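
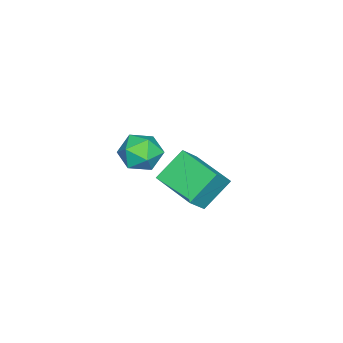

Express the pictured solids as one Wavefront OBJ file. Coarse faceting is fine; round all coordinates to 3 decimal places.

v -4.596 0.525 -1.211
v -3.668 0.25 -0.214
v -3.657 2.463 -1.551
v -2.728 2.187 -0.554
v -3.492 -0.227 -2.446
v -2.563 -0.503 -1.449
v -2.552 1.71 -2.786
v -1.624 1.435 -1.789
v 0.572 0.861 2.611
v 1.524 1.126 2.467
v 1.016 -0.046 3.873
v 1.968 0.219 3.729
v 1.305 0.893 4.051
v 1.031 1.454 3.272
v 1.509 -0.374 3.068
v 1.235 0.187 2.289
v 2.103 0.363 2.75
v 1.977 1.146 3.357
v 0.563 -0.066 2.983
v 0.437 0.717 3.59
f 2 4 1
f 5 2 1
f 1 4 3
f 3 5 1
f 2 8 4
f 6 2 5
f 6 8 2
f 4 8 3
f 7 5 3
f 3 8 7
f 7 6 5
f 8 6 7
f 9 20 14
f 9 14 10
f 9 10 16
f 9 16 19
f 9 19 20
f 10 14 18
f 14 20 13
f 20 19 11
f 19 16 15
f 16 10 17
f 12 18 13
f 12 13 11
f 12 11 15
f 12 15 17
f 12 17 18
f 13 18 14
f 11 13 20
f 15 11 19
f 17 15 16
f 18 17 10



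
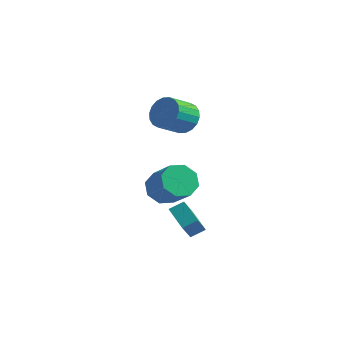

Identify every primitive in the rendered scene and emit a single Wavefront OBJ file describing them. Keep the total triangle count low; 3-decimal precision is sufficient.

v -2.22 2.4 -2.946
v -1.549 2.271 -3.717
v -0.208 1.65 -2.444
v -0.88 1.78 -1.674
v -1.512 2.993 -3.403
v -0.172 2.372 -2.13
v -1.89 3.368 -2.822
v -0.55 2.747 -1.549
v -2.462 3.176 -2.314
v -1.121 2.556 -1.041
v -2.892 2.53 -2.176
v -1.551 1.909 -0.903
v -2.928 1.808 -2.49
v -1.588 1.187 -1.217
v -2.55 1.433 -3.071
v -1.21 0.812 -1.798
v -1.979 1.624 -3.579
v -0.638 1.004 -2.306
v 1.917 -1.814 -2.752
v 2.051 -2.751 -1.564
v 0.821 -1.232 -2.17
v 0.956 -2.17 -0.981
v 2.404 -1.27 -2.379
v 2.539 -2.208 -1.19
v 1.309 -0.689 -1.796
v 1.443 -1.626 -0.608
v -0.758 1.988 2.615
v -0.391 2.385 3.384
v -0.815 1.209 4.194
v -1.182 0.812 3.425
v -0.785 2.528 3.385
v -1.209 1.351 4.194
v -1.173 2.563 3.233
v -1.597 1.386 4.043
v -1.479 2.484 2.958
v -1.903 1.308 3.768
v -1.642 2.308 2.616
v -2.066 1.131 3.426
v -1.63 2.068 2.274
v -2.054 0.891 3.084
v -1.446 1.812 1.999
v -1.87 0.635 2.809
v -1.125 1.591 1.846
v -1.549 0.415 2.656
v -0.731 1.449 1.846
v -1.155 0.272 2.655
v -0.343 1.414 1.997
v -0.767 0.237 2.807
v -0.037 1.492 2.272
v -0.461 0.316 3.082
v 0.126 1.669 2.614
v -0.298 0.492 3.424
v 0.114 1.909 2.956
v -0.31 0.732 3.766
v -0.07 2.165 3.231
v -0.494 0.988 4.041
f 2 1 5
f 2 5 3
f 3 5 6
f 3 6 4
f 5 1 7
f 5 7 6
f 6 7 8
f 6 8 4
f 7 1 9
f 7 9 8
f 8 9 10
f 8 10 4
f 9 1 11
f 9 11 10
f 10 11 12
f 10 12 4
f 11 1 13
f 11 13 12
f 12 13 14
f 12 14 4
f 13 1 15
f 13 15 14
f 14 15 16
f 14 16 4
f 15 1 17
f 15 17 16
f 16 17 18
f 16 18 4
f 17 1 2
f 17 2 18
f 18 2 3
f 18 3 4
f 20 22 19
f 23 20 19
f 19 22 21
f 21 23 19
f 20 26 22
f 24 20 23
f 24 26 20
f 22 26 21
f 25 23 21
f 21 26 25
f 25 24 23
f 26 24 25
f 28 27 31
f 28 31 29
f 29 31 32
f 29 32 30
f 31 27 33
f 31 33 32
f 32 33 34
f 32 34 30
f 33 27 35
f 33 35 34
f 34 35 36
f 34 36 30
f 35 27 37
f 35 37 36
f 36 37 38
f 36 38 30
f 37 27 39
f 37 39 38
f 38 39 40
f 38 40 30
f 39 27 41
f 39 41 40
f 40 41 42
f 40 42 30
f 41 27 43
f 41 43 42
f 42 43 44
f 42 44 30
f 43 27 45
f 43 45 44
f 44 45 46
f 44 46 30
f 45 27 47
f 45 47 46
f 46 47 48
f 46 48 30
f 47 27 49
f 47 49 48
f 48 49 50
f 48 50 30
f 49 27 51
f 49 51 50
f 50 51 52
f 50 52 30
f 51 27 53
f 51 53 52
f 52 53 54
f 52 54 30
f 53 27 55
f 53 55 54
f 54 55 56
f 54 56 30
f 55 27 28
f 55 28 56
f 56 28 29
f 56 29 30



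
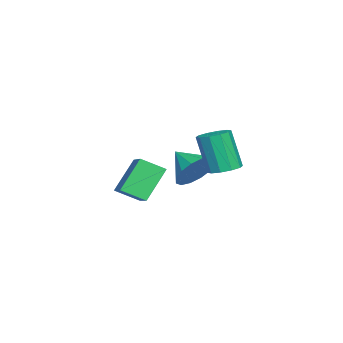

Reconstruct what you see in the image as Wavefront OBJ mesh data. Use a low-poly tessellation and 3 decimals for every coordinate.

v 1.481 2.558 -0.237
v 2.077 2.959 -0.02
v 1.774 2.402 1.835
v 1.179 2.002 1.617
v 1.704 3.233 0.001
v 1.402 2.677 1.856
v 1.246 3.25 -0.068
v 0.944 2.694 1.787
v 0.878 3.002 -0.203
v 0.575 2.446 1.652
v 0.74 2.585 -0.35
v 0.438 2.029 1.505
v 0.886 2.158 -0.455
v 0.583 1.601 1.4
v 1.258 1.883 -0.476
v 0.956 1.327 1.379
v 1.716 1.866 -0.407
v 1.414 1.31 1.448
v 2.085 2.114 -0.272
v 1.782 1.558 1.583
v 2.222 2.531 -0.125
v 1.92 1.975 1.73
v 0.02 1.029 -1.057
v 0.976 0.622 -0.728
v -0.7 -0.049 -0.303
v 0.832 0.996 -0.331
v 0.47 1.379 -0.128
v -0.012 1.668 -0.175
v -0.486 1.786 -0.458
v -0.824 1.701 -0.901
v -0.936 1.437 -1.387
v -0.792 1.063 -1.784
v -0.43 0.68 -1.986
v 0.052 0.39 -1.94
v 0.525 0.272 -1.657
v 0.864 0.357 -1.213
v -3.972 -2.437 -4.85
v -3.759 -3.582 -4.229
v -5.004 -1.773 -3.272
v -4.791 -2.918 -2.65
v -2.349 -1.722 -4.09
v -2.136 -2.867 -3.468
v -3.381 -1.058 -2.511
v -3.168 -2.203 -1.89
f 2 1 5
f 2 5 3
f 3 5 6
f 3 6 4
f 5 1 7
f 5 7 6
f 6 7 8
f 6 8 4
f 7 1 9
f 7 9 8
f 8 9 10
f 8 10 4
f 9 1 11
f 9 11 10
f 10 11 12
f 10 12 4
f 11 1 13
f 11 13 12
f 12 13 14
f 12 14 4
f 13 1 15
f 13 15 14
f 14 15 16
f 14 16 4
f 15 1 17
f 15 17 16
f 16 17 18
f 16 18 4
f 17 1 19
f 17 19 18
f 18 19 20
f 18 20 4
f 19 1 21
f 19 21 20
f 20 21 22
f 20 22 4
f 21 1 2
f 21 2 22
f 22 2 3
f 22 3 4
f 24 23 26
f 24 26 25
f 26 23 27
f 26 27 25
f 27 23 28
f 27 28 25
f 28 23 29
f 28 29 25
f 29 23 30
f 29 30 25
f 30 23 31
f 30 31 25
f 31 23 32
f 31 32 25
f 32 23 33
f 32 33 25
f 33 23 34
f 33 34 25
f 34 23 35
f 34 35 25
f 35 23 36
f 35 36 25
f 36 23 24
f 36 24 25
f 38 40 37
f 41 38 37
f 37 40 39
f 39 41 37
f 38 44 40
f 42 38 41
f 42 44 38
f 40 44 39
f 43 41 39
f 39 44 43
f 43 42 41
f 44 42 43



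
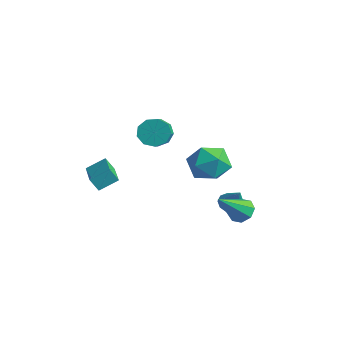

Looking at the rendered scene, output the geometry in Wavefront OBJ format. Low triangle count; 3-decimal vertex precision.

v -0.542 -4.599 0.078
v -0.159 -3.694 0.637
v -2.281 -3.588 -0.367
v -1.899 -2.684 0.192
v -0.201 -4.316 -0.612
v 0.181 -3.412 -0.053
v -1.941 -3.306 -1.057
v -1.558 -2.401 -0.498
v 1.578 2.41 -3.311
v 1.941 2.984 -3.517
v 2.302 2.37 -2.149
v 1.589 3.12 -3.293
v 1.233 2.984 -3.076
v 1.008 2.629 -2.948
v 1.001 2.191 -2.959
v 1.215 1.836 -3.105
v 1.567 1.7 -3.329
v 1.923 1.836 -3.546
v 2.147 2.191 -3.674
v 2.154 2.629 -3.663
v 3.907 1.112 -2.119
v 4.487 1.445 -1.78
v 3.933 -0.392 -0.681
v 3.981 1.628 -1.58
v 3.432 1.508 -1.695
v 3.161 1.156 -2.059
v 3.327 0.778 -2.457
v 3.833 0.595 -2.657
v 4.382 0.715 -2.542
v 4.653 1.067 -2.179
v 0.93 -1.713 2.985
v 1.506 -1.13 2.957
v 2.365 -1.944 3.646
v 1.79 -2.527 3.675
v 1.194 -1.068 3.418
v 2.053 -1.882 4.108
v 0.758 -1.309 3.677
v 1.617 -2.123 4.367
v 0.403 -1.738 3.613
v 1.262 -2.552 4.302
v 0.295 -2.156 3.254
v 1.154 -2.97 3.944
v 0.484 -2.366 2.77
v 1.343 -3.18 3.46
v 0.882 -2.271 2.386
v 1.741 -3.085 3.076
v 1.303 -1.915 2.283
v 2.162 -2.729 2.973
v 1.549 -1.464 2.508
v 2.408 -2.278 3.198
v 0.637 1.402 0.591
v 1.344 2.023 -0.152
v 1.856 -0.103 0.492
v 2.563 0.518 -0.251
v 2.469 0.844 0.899
v 1.716 1.774 0.96
v 1.484 0.146 -0.62
v 0.731 1.076 -0.559
v 1.867 1.247 -0.901
v 2.476 1.678 0.038
v 0.724 0.242 0.302
v 1.333 0.673 1.241
f 2 4 1
f 5 2 1
f 1 4 3
f 3 5 1
f 2 8 4
f 6 2 5
f 6 8 2
f 4 8 3
f 7 5 3
f 3 8 7
f 7 6 5
f 8 6 7
f 10 9 12
f 10 12 11
f 12 9 13
f 12 13 11
f 13 9 14
f 13 14 11
f 14 9 15
f 14 15 11
f 15 9 16
f 15 16 11
f 16 9 17
f 16 17 11
f 17 9 18
f 17 18 11
f 18 9 19
f 18 19 11
f 19 9 20
f 19 20 11
f 20 9 10
f 20 10 11
f 22 21 24
f 22 24 23
f 24 21 25
f 24 25 23
f 25 21 26
f 25 26 23
f 26 21 27
f 26 27 23
f 27 21 28
f 27 28 23
f 28 21 29
f 28 29 23
f 29 21 30
f 29 30 23
f 30 21 22
f 30 22 23
f 32 31 35
f 32 35 33
f 33 35 36
f 33 36 34
f 35 31 37
f 35 37 36
f 36 37 38
f 36 38 34
f 37 31 39
f 37 39 38
f 38 39 40
f 38 40 34
f 39 31 41
f 39 41 40
f 40 41 42
f 40 42 34
f 41 31 43
f 41 43 42
f 42 43 44
f 42 44 34
f 43 31 45
f 43 45 44
f 44 45 46
f 44 46 34
f 45 31 47
f 45 47 46
f 46 47 48
f 46 48 34
f 47 31 49
f 47 49 48
f 48 49 50
f 48 50 34
f 49 31 32
f 49 32 50
f 50 32 33
f 50 33 34
f 51 62 56
f 51 56 52
f 51 52 58
f 51 58 61
f 51 61 62
f 52 56 60
f 56 62 55
f 62 61 53
f 61 58 57
f 58 52 59
f 54 60 55
f 54 55 53
f 54 53 57
f 54 57 59
f 54 59 60
f 55 60 56
f 53 55 62
f 57 53 61
f 59 57 58
f 60 59 52



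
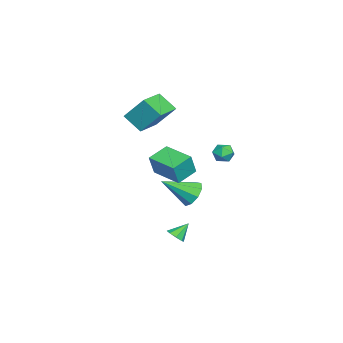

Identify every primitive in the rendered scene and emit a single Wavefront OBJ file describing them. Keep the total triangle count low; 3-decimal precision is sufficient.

v -3.568 -0.321 -2.729
v -3.072 -0.6 -3.387
v -2.972 -1.859 -1.631
v -2.76 -0.231 -3.04
v -2.826 0.096 -2.547
v -3.239 0.227 -2.139
v -3.805 0.102 -2.007
v -4.261 -0.221 -2.212
v -4.392 -0.591 -2.66
v -4.137 -0.835 -3.139
v -3.616 -0.838 -3.427
v -2.432 -1.209 0.174
v -2.017 -1.396 1.381
v -1.387 0.225 0.037
v -0.971 0.038 1.244
v -1.489 -1.938 -0.264
v -1.073 -2.125 0.943
v -0.443 -0.504 -0.401
v -0.028 -0.691 0.806
v -2.976 1.926 0.66
v -2.424 1.928 1.008
v -2.956 0.872 0.632
v -2.404 0.874 0.98
v -2.964 1.057 1.258
v -2.977 1.709 1.275
v -2.403 1.091 0.365
v -2.416 1.743 0.382
v -2.07 1.412 0.825
v -2.417 1.391 1.377
v -2.963 1.409 0.263
v -3.31 1.388 0.815
v -0.265 -0.642 -4.133
v 0.065 -0.865 -3.754
v -0.715 -0.038 -3.387
v 0.232 -0.521 -3.931
v 0.107 -0.249 -4.227
v -0.235 -0.207 -4.468
v -0.596 -0.42 -4.512
v -0.763 -0.763 -4.334
v -0.638 -1.036 -4.039
v -0.295 -1.078 -3.798
v -5.065 -3.37 2.524
v -4.862 -2.284 3.842
v -4.669 -2.42 1.681
v -4.465 -1.335 2.999
v -3.455 -3.885 2.701
v -3.251 -2.8 4.019
v -3.058 -2.936 1.858
v -2.855 -1.85 3.176
f 2 1 4
f 2 4 3
f 4 1 5
f 4 5 3
f 5 1 6
f 5 6 3
f 6 1 7
f 6 7 3
f 7 1 8
f 7 8 3
f 8 1 9
f 8 9 3
f 9 1 10
f 9 10 3
f 10 1 11
f 10 11 3
f 11 1 2
f 11 2 3
f 13 15 12
f 16 13 12
f 12 15 14
f 14 16 12
f 13 19 15
f 17 13 16
f 17 19 13
f 15 19 14
f 18 16 14
f 14 19 18
f 18 17 16
f 19 17 18
f 20 31 25
f 20 25 21
f 20 21 27
f 20 27 30
f 20 30 31
f 21 25 29
f 25 31 24
f 31 30 22
f 30 27 26
f 27 21 28
f 23 29 24
f 23 24 22
f 23 22 26
f 23 26 28
f 23 28 29
f 24 29 25
f 22 24 31
f 26 22 30
f 28 26 27
f 29 28 21
f 33 32 35
f 33 35 34
f 35 32 36
f 35 36 34
f 36 32 37
f 36 37 34
f 37 32 38
f 37 38 34
f 38 32 39
f 38 39 34
f 39 32 40
f 39 40 34
f 40 32 41
f 40 41 34
f 41 32 33
f 41 33 34
f 43 45 42
f 46 43 42
f 42 45 44
f 44 46 42
f 43 49 45
f 47 43 46
f 47 49 43
f 45 49 44
f 48 46 44
f 44 49 48
f 48 47 46
f 49 47 48



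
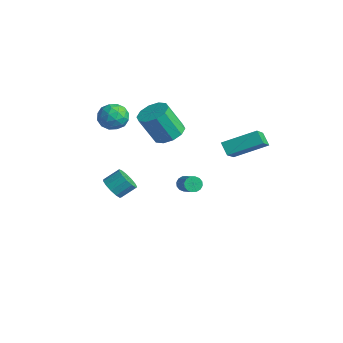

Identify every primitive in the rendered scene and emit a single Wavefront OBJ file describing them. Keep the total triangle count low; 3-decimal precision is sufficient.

v 2.795 1.513 1.969
v 3.876 0.236 3.204
v 2.121 1.574 2.621
v 3.202 0.296 3.856
v 3.818 3.244 2.864
v 4.899 1.966 4.099
v 3.144 3.304 3.516
v 4.225 2.027 4.751
v -4.36 -1.546 3.135
v -3.366 -1.55 2.96
v -4.274 -3.09 3.66
v -3.28 -3.094 3.485
v -3.659 -2.532 4.232
v -3.712 -1.577 3.908
v -3.928 -3.063 2.712
v -3.981 -2.108 2.388
v -3.099 -2.487 2.699
v -2.932 -2.159 3.639
v -4.708 -2.481 2.981
v -4.541 -2.153 3.921
v -3.871 -1.412 3.002
v -3.769 -3.228 3.618
v -3.992 -2.897 4.058
v -3.408 -2.899 3.955
v -4.074 -1.428 3.559
v -3.49 -1.431 3.456
v -3.662 -2.008 4.204
v -4.15 -3.209 3.164
v -3.566 -3.212 3.061
v -4.232 -1.741 2.665
v -3.648 -1.743 2.562
v -3.978 -2.632 2.416
v -3.129 -1.966 2.745
v -3.079 -2.873 3.053
v -3.46 -2.855 2.599
v -3.491 -2.294 2.409
v -3.031 -1.773 3.298
v -2.981 -2.68 3.606
v -3.204 -2.35 4.045
v -3.235 -1.789 3.855
v -2.875 -2.324 3.144
v -4.659 -1.96 3.014
v -4.609 -2.867 3.322
v -4.405 -2.851 2.765
v -4.436 -2.29 2.575
v -4.561 -1.767 3.567
v -4.511 -2.674 3.875
v -4.149 -2.346 4.211
v -4.18 -1.785 4.021
v -4.765 -2.316 3.476
v -2.883 1.012 1.143
v -1.901 1.209 1.488
v -2.394 0.345 3.383
v -3.377 0.148 3.037
v -2.273 1.729 1.628
v -2.766 0.866 3.523
v -2.878 1.976 1.583
v -3.372 1.112 3.478
v -3.486 1.854 1.37
v -3.979 0.99 3.265
v -3.863 1.411 1.069
v -4.356 0.547 2.964
v -3.866 0.815 0.797
v -4.359 -0.049 2.692
v -3.494 0.294 0.657
v -3.987 -0.569 2.552
v -2.888 0.048 0.702
v -3.382 -0.816 2.597
v -2.281 0.17 0.915
v -2.774 -0.694 2.81
v -1.904 0.613 1.216
v -2.397 -0.251 3.111
v -2.416 1.858 -3.413
v -2.102 1.865 -3.901
v -0.81 1.529 -3.075
v -1.124 1.522 -2.587
v -2.094 2.147 -3.799
v -0.802 1.811 -2.973
v -2.172 2.352 -3.594
v -0.88 2.016 -2.768
v -2.315 2.424 -3.34
v -1.023 2.089 -2.514
v -2.486 2.345 -3.106
v -1.194 2.009 -2.28
v -2.637 2.135 -2.954
v -1.345 1.799 -2.128
v -2.73 1.851 -2.925
v -1.438 1.515 -2.099
v -2.738 1.569 -3.027
v -1.446 1.233 -2.201
v -2.66 1.364 -3.232
v -1.368 1.028 -2.406
v -2.517 1.291 -3.486
v -1.225 0.956 -2.66
v -2.346 1.371 -3.72
v -1.054 1.035 -2.894
v -2.195 1.581 -3.872
v -0.903 1.245 -3.046
v -1.579 -3.913 -1.067
v -0.988 -4.378 -0.715
v -0.69 -3.471 -0.021
v -1.281 -3.007 -0.373
v -0.788 -4.164 -1.08
v -0.49 -3.258 -0.386
v -0.84 -3.871 -1.441
v -0.541 -2.965 -0.747
v -1.126 -3.591 -1.683
v -0.827 -2.685 -0.989
v -1.556 -3.414 -1.729
v -1.257 -2.507 -1.036
v -1.993 -3.395 -1.566
v -1.695 -2.488 -0.872
v -2.3 -3.54 -1.244
v -2.001 -2.634 -0.55
v -2.377 -3.804 -0.866
v -2.078 -2.898 -0.172
v -2.202 -4.103 -0.551
v -1.903 -3.197 0.143
v -1.828 -4.341 -0.401
v -1.529 -3.435 0.293
v -1.376 -4.444 -0.462
v -1.077 -3.537 0.232
f 2 4 1
f 5 2 1
f 1 4 3
f 3 5 1
f 2 8 4
f 6 2 5
f 6 8 2
f 4 8 3
f 7 5 3
f 3 8 7
f 7 6 5
f 8 6 7
f 9 46 25
f 46 20 49
f 25 49 14
f 46 49 25
f 9 25 21
f 25 14 26
f 21 26 10
f 25 26 21
f 9 21 30
f 21 10 31
f 30 31 16
f 21 31 30
f 9 30 42
f 30 16 45
f 42 45 19
f 30 45 42
f 9 42 46
f 42 19 50
f 46 50 20
f 42 50 46
f 10 26 37
f 26 14 40
f 37 40 18
f 26 40 37
f 14 49 27
f 49 20 48
f 27 48 13
f 49 48 27
f 20 50 47
f 50 19 43
f 47 43 11
f 50 43 47
f 19 45 44
f 45 16 32
f 44 32 15
f 45 32 44
f 16 31 36
f 31 10 33
f 36 33 17
f 31 33 36
f 12 38 24
f 38 18 39
f 24 39 13
f 38 39 24
f 12 24 22
f 24 13 23
f 22 23 11
f 24 23 22
f 12 22 29
f 22 11 28
f 29 28 15
f 22 28 29
f 12 29 34
f 29 15 35
f 34 35 17
f 29 35 34
f 12 34 38
f 34 17 41
f 38 41 18
f 34 41 38
f 13 39 27
f 39 18 40
f 27 40 14
f 39 40 27
f 11 23 47
f 23 13 48
f 47 48 20
f 23 48 47
f 15 28 44
f 28 11 43
f 44 43 19
f 28 43 44
f 17 35 36
f 35 15 32
f 36 32 16
f 35 32 36
f 18 41 37
f 41 17 33
f 37 33 10
f 41 33 37
f 52 51 55
f 52 55 53
f 53 55 56
f 53 56 54
f 55 51 57
f 55 57 56
f 56 57 58
f 56 58 54
f 57 51 59
f 57 59 58
f 58 59 60
f 58 60 54
f 59 51 61
f 59 61 60
f 60 61 62
f 60 62 54
f 61 51 63
f 61 63 62
f 62 63 64
f 62 64 54
f 63 51 65
f 63 65 64
f 64 65 66
f 64 66 54
f 65 51 67
f 65 67 66
f 66 67 68
f 66 68 54
f 67 51 69
f 67 69 68
f 68 69 70
f 68 70 54
f 69 51 71
f 69 71 70
f 70 71 72
f 70 72 54
f 71 51 52
f 71 52 72
f 72 52 53
f 72 53 54
f 74 73 77
f 74 77 75
f 75 77 78
f 75 78 76
f 77 73 79
f 77 79 78
f 78 79 80
f 78 80 76
f 79 73 81
f 79 81 80
f 80 81 82
f 80 82 76
f 81 73 83
f 81 83 82
f 82 83 84
f 82 84 76
f 83 73 85
f 83 85 84
f 84 85 86
f 84 86 76
f 85 73 87
f 85 87 86
f 86 87 88
f 86 88 76
f 87 73 89
f 87 89 88
f 88 89 90
f 88 90 76
f 89 73 91
f 89 91 90
f 90 91 92
f 90 92 76
f 91 73 93
f 91 93 92
f 92 93 94
f 92 94 76
f 93 73 95
f 93 95 94
f 94 95 96
f 94 96 76
f 95 73 97
f 95 97 96
f 96 97 98
f 96 98 76
f 97 73 74
f 97 74 98
f 98 74 75
f 98 75 76
f 100 99 103
f 100 103 101
f 101 103 104
f 101 104 102
f 103 99 105
f 103 105 104
f 104 105 106
f 104 106 102
f 105 99 107
f 105 107 106
f 106 107 108
f 106 108 102
f 107 99 109
f 107 109 108
f 108 109 110
f 108 110 102
f 109 99 111
f 109 111 110
f 110 111 112
f 110 112 102
f 111 99 113
f 111 113 112
f 112 113 114
f 112 114 102
f 113 99 115
f 113 115 114
f 114 115 116
f 114 116 102
f 115 99 117
f 115 117 116
f 116 117 118
f 116 118 102
f 117 99 119
f 117 119 118
f 118 119 120
f 118 120 102
f 119 99 121
f 119 121 120
f 120 121 122
f 120 122 102
f 121 99 100
f 121 100 122
f 122 100 101
f 122 101 102



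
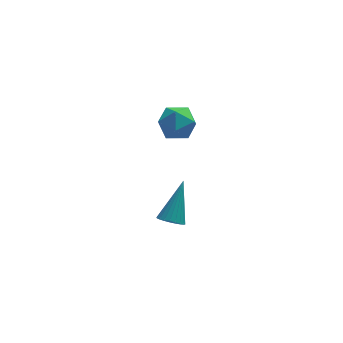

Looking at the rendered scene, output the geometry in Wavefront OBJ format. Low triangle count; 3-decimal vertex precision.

v -4.352 0.292 -2.842
v -4.048 -0.216 -2.599
v -3.568 1.488 -1.318
v -3.876 -0.128 -2.757
v -3.777 0.025 -2.928
v -3.765 0.218 -3.086
v -3.842 0.422 -3.207
v -3.997 0.607 -3.272
v -4.206 0.744 -3.271
v -4.437 0.811 -3.206
v -4.656 0.8 -3.085
v -4.828 0.711 -2.927
v -4.927 0.559 -2.756
v -4.939 0.366 -2.598
v -4.861 0.161 -2.478
v -4.706 -0.023 -2.412
v -4.497 -0.16 -2.413
v -4.266 -0.228 -2.478
v -3.637 2.22 2.655
v -3.292 1.874 3.454
v -4.428 0.946 2.446
v -4.083 0.6 3.245
v -4.687 1.315 3.266
v -4.197 2.103 3.395
v -3.523 0.717 2.505
v -3.033 1.505 2.634
v -3.221 0.946 3.361
v -3.941 1.315 3.831
v -3.779 1.505 2.069
v -4.499 1.874 2.539
f 2 1 4
f 2 4 3
f 4 1 5
f 4 5 3
f 5 1 6
f 5 6 3
f 6 1 7
f 6 7 3
f 7 1 8
f 7 8 3
f 8 1 9
f 8 9 3
f 9 1 10
f 9 10 3
f 10 1 11
f 10 11 3
f 11 1 12
f 11 12 3
f 12 1 13
f 12 13 3
f 13 1 14
f 13 14 3
f 14 1 15
f 14 15 3
f 15 1 16
f 15 16 3
f 16 1 17
f 16 17 3
f 17 1 18
f 17 18 3
f 18 1 2
f 18 2 3
f 19 30 24
f 19 24 20
f 19 20 26
f 19 26 29
f 19 29 30
f 20 24 28
f 24 30 23
f 30 29 21
f 29 26 25
f 26 20 27
f 22 28 23
f 22 23 21
f 22 21 25
f 22 25 27
f 22 27 28
f 23 28 24
f 21 23 30
f 25 21 29
f 27 25 26
f 28 27 20



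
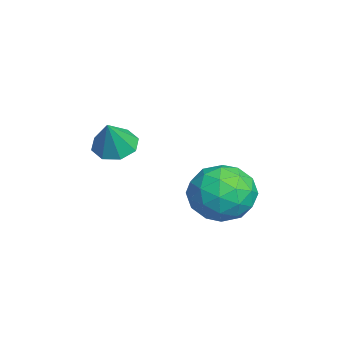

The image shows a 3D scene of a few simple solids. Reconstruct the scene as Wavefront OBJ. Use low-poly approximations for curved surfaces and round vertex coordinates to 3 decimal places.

v 1.049 -0.774 0.446
v 1.65 0.126 0.854
v 2.19 -0.866 -1.034
v 2.791 0.034 -0.626
v 2.833 -0.984 -0.079
v 2.127 -0.927 0.835
v 1.713 0.187 -1.015
v 1.007 0.244 -0.101
v 2.06 0.72 -0.05
v 2.752 -0.004 0.529
v 1.088 -0.736 -0.709
v 1.78 -1.46 -0.13
v 1.249 -0.316 0.78
v 2.591 -0.424 -0.96
v 2.615 -1.023 -0.639
v 2.968 -0.493 -0.399
v 1.53 -0.935 0.769
v 1.883 -0.406 1.009
v 2.578 -1.059 0.46
v 1.957 -0.334 -1.189
v 2.31 0.195 -0.949
v 0.872 -0.247 0.219
v 1.225 0.283 0.459
v 1.262 0.319 -0.64
v 1.844 0.562 0.489
v 2.515 0.508 -0.382
v 1.881 0.598 -0.61
v 1.466 0.632 -0.072
v 2.251 0.137 0.829
v 2.921 0.083 -0.042
v 2.946 -0.516 0.28
v 2.531 -0.482 0.818
v 2.492 0.486 0.298
v 0.919 -0.823 -0.138
v 1.589 -0.877 -1.009
v 1.309 -0.258 -0.998
v 0.894 -0.224 -0.46
v 1.325 -1.248 0.202
v 1.996 -1.302 -0.669
v 2.374 -1.372 -0.108
v 1.959 -1.338 0.43
v 1.348 -1.226 -0.478
v 3.28 -3.583 2.732
v 3.666 -2.982 2.644
v 3.86 -3.797 3.808
v 3.195 -2.892 2.916
v 2.774 -3.207 3.08
v 2.649 -3.742 3.041
v 2.894 -4.184 2.821
v 3.365 -4.274 2.549
v 3.786 -3.959 2.385
v 3.911 -3.424 2.424
f 1 38 17
f 38 12 41
f 17 41 6
f 38 41 17
f 1 17 13
f 17 6 18
f 13 18 2
f 17 18 13
f 1 13 22
f 13 2 23
f 22 23 8
f 13 23 22
f 1 22 34
f 22 8 37
f 34 37 11
f 22 37 34
f 1 34 38
f 34 11 42
f 38 42 12
f 34 42 38
f 2 18 29
f 18 6 32
f 29 32 10
f 18 32 29
f 6 41 19
f 41 12 40
f 19 40 5
f 41 40 19
f 12 42 39
f 42 11 35
f 39 35 3
f 42 35 39
f 11 37 36
f 37 8 24
f 36 24 7
f 37 24 36
f 8 23 28
f 23 2 25
f 28 25 9
f 23 25 28
f 4 30 16
f 30 10 31
f 16 31 5
f 30 31 16
f 4 16 14
f 16 5 15
f 14 15 3
f 16 15 14
f 4 14 21
f 14 3 20
f 21 20 7
f 14 20 21
f 4 21 26
f 21 7 27
f 26 27 9
f 21 27 26
f 4 26 30
f 26 9 33
f 30 33 10
f 26 33 30
f 5 31 19
f 31 10 32
f 19 32 6
f 31 32 19
f 3 15 39
f 15 5 40
f 39 40 12
f 15 40 39
f 7 20 36
f 20 3 35
f 36 35 11
f 20 35 36
f 9 27 28
f 27 7 24
f 28 24 8
f 27 24 28
f 10 33 29
f 33 9 25
f 29 25 2
f 33 25 29
f 44 43 46
f 44 46 45
f 46 43 47
f 46 47 45
f 47 43 48
f 47 48 45
f 48 43 49
f 48 49 45
f 49 43 50
f 49 50 45
f 50 43 51
f 50 51 45
f 51 43 52
f 51 52 45
f 52 43 44
f 52 44 45



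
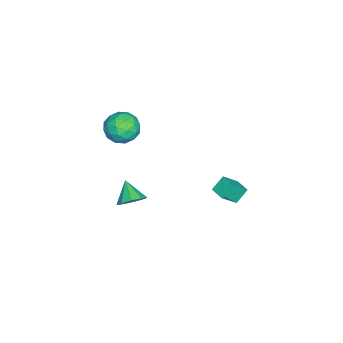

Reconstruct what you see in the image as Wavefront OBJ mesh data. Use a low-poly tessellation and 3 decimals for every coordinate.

v -1.917 -1.915 3.706
v -1.087 -2.001 4.476
v -1.553 -3.619 3.124
v -0.723 -3.705 3.894
v -1.807 -3.673 4.229
v -2.032 -2.62 4.589
v -0.608 -3 3.011
v -0.833 -1.947 3.371
v -0.278 -2.672 4.046
v -1.019 -3.087 4.799
v -1.621 -2.533 2.801
v -2.362 -2.948 3.554
v -1.534 -1.808 4.142
v -1.106 -3.812 3.458
v -1.743 -3.793 3.655
v -1.255 -3.843 4.107
v -2.09 -2.172 4.209
v -1.602 -2.223 4.661
v -2.025 -3.205 4.516
v -1.038 -3.397 2.939
v -0.55 -3.448 3.391
v -1.385 -1.777 3.493
v -0.897 -1.827 3.945
v -0.615 -2.415 3.084
v -0.57 -2.253 4.342
v -0.356 -3.255 4
v -0.289 -2.84 3.481
v -0.421 -2.221 3.692
v -1.006 -2.497 4.785
v -0.792 -3.499 4.442
v -1.429 -3.48 4.64
v -1.562 -2.861 4.851
v -0.53 -2.892 4.532
v -1.848 -2.121 3.158
v -1.634 -3.123 2.815
v -1.078 -2.759 2.749
v -1.211 -2.14 2.96
v -2.284 -2.365 3.6
v -2.07 -3.367 3.258
v -2.219 -3.399 3.908
v -2.351 -2.78 4.119
v -2.11 -2.728 3.068
v -4.148 3.314 -2.36
v -3.446 2.596 -1.4
v -3.446 4.066 -2.312
v -2.743 3.347 -1.352
v -3.557 2.813 -3.168
v -2.854 2.094 -2.208
v -2.854 3.564 -3.12
v -2.152 2.846 -2.16
v -2.304 -2.592 -4.039
v -1.577 -3.001 -3.605
v -3.256 -3.268 -3.081
v -1.706 -2.433 -3.332
v -2.114 -1.94 -3.39
v -2.611 -1.752 -3.751
v -2.965 -1.957 -4.247
v -3.009 -2.459 -4.646
v -2.724 -3.024 -4.761
v -2.242 -3.387 -4.537
v -1.789 -3.377 -4.081
f 1 38 17
f 38 12 41
f 17 41 6
f 38 41 17
f 1 17 13
f 17 6 18
f 13 18 2
f 17 18 13
f 1 13 22
f 13 2 23
f 22 23 8
f 13 23 22
f 1 22 34
f 22 8 37
f 34 37 11
f 22 37 34
f 1 34 38
f 34 11 42
f 38 42 12
f 34 42 38
f 2 18 29
f 18 6 32
f 29 32 10
f 18 32 29
f 6 41 19
f 41 12 40
f 19 40 5
f 41 40 19
f 12 42 39
f 42 11 35
f 39 35 3
f 42 35 39
f 11 37 36
f 37 8 24
f 36 24 7
f 37 24 36
f 8 23 28
f 23 2 25
f 28 25 9
f 23 25 28
f 4 30 16
f 30 10 31
f 16 31 5
f 30 31 16
f 4 16 14
f 16 5 15
f 14 15 3
f 16 15 14
f 4 14 21
f 14 3 20
f 21 20 7
f 14 20 21
f 4 21 26
f 21 7 27
f 26 27 9
f 21 27 26
f 4 26 30
f 26 9 33
f 30 33 10
f 26 33 30
f 5 31 19
f 31 10 32
f 19 32 6
f 31 32 19
f 3 15 39
f 15 5 40
f 39 40 12
f 15 40 39
f 7 20 36
f 20 3 35
f 36 35 11
f 20 35 36
f 9 27 28
f 27 7 24
f 28 24 8
f 27 24 28
f 10 33 29
f 33 9 25
f 29 25 2
f 33 25 29
f 44 46 43
f 47 44 43
f 43 46 45
f 45 47 43
f 44 50 46
f 48 44 47
f 48 50 44
f 46 50 45
f 49 47 45
f 45 50 49
f 49 48 47
f 50 48 49
f 52 51 54
f 52 54 53
f 54 51 55
f 54 55 53
f 55 51 56
f 55 56 53
f 56 51 57
f 56 57 53
f 57 51 58
f 57 58 53
f 58 51 59
f 58 59 53
f 59 51 60
f 59 60 53
f 60 51 61
f 60 61 53
f 61 51 52
f 61 52 53



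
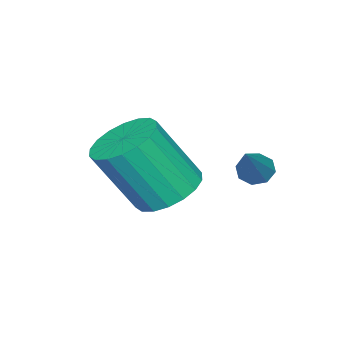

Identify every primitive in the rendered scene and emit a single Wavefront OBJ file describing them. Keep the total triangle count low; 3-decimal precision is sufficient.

v -0.17 -0.406 -3.853
v 0.698 -0.643 -4.268
v 1.337 -1.57 -2.401
v 0.47 -1.334 -1.987
v 0.776 -0.244 -4.097
v 1.415 -1.172 -2.23
v 0.667 0.122 -3.877
v 1.306 -0.806 -2.011
v 0.393 0.384 -3.653
v 1.032 -0.544 -1.787
v 0.007 0.489 -3.469
v 0.646 -0.439 -1.602
v -0.414 0.417 -3.36
v 0.225 -0.511 -1.494
v -0.787 0.182 -3.35
v -0.148 -0.746 -1.483
v -1.037 -0.17 -3.439
v -0.398 -1.097 -1.572
v -1.115 -0.568 -3.61
v -0.476 -1.496 -1.743
v -1.006 -0.934 -3.829
v -0.367 -1.862 -1.963
v -0.732 -1.196 -4.053
v -0.093 -2.124 -2.187
v -0.346 -1.301 -4.238
v 0.293 -2.229 -2.371
v 0.075 -1.229 -4.346
v 0.714 -2.157 -2.48
v 0.448 -0.994 -4.357
v 1.087 -1.922 -2.49
v -1.31 1.422 -3.096
v -0.973 1.507 -3.47
v 0.03 1.878 -1.784
v -1.174 1.828 -3.375
v -1.455 1.911 -3.117
v -1.651 1.708 -2.847
v -1.647 1.337 -2.723
v -1.445 1.017 -2.818
v -1.164 0.934 -3.076
v -0.968 1.137 -3.346
f 2 1 5
f 2 5 3
f 3 5 6
f 3 6 4
f 5 1 7
f 5 7 6
f 6 7 8
f 6 8 4
f 7 1 9
f 7 9 8
f 8 9 10
f 8 10 4
f 9 1 11
f 9 11 10
f 10 11 12
f 10 12 4
f 11 1 13
f 11 13 12
f 12 13 14
f 12 14 4
f 13 1 15
f 13 15 14
f 14 15 16
f 14 16 4
f 15 1 17
f 15 17 16
f 16 17 18
f 16 18 4
f 17 1 19
f 17 19 18
f 18 19 20
f 18 20 4
f 19 1 21
f 19 21 20
f 20 21 22
f 20 22 4
f 21 1 23
f 21 23 22
f 22 23 24
f 22 24 4
f 23 1 25
f 23 25 24
f 24 25 26
f 24 26 4
f 25 1 27
f 25 27 26
f 26 27 28
f 26 28 4
f 27 1 29
f 27 29 28
f 28 29 30
f 28 30 4
f 29 1 2
f 29 2 30
f 30 2 3
f 30 3 4
f 32 31 34
f 32 34 33
f 34 31 35
f 34 35 33
f 35 31 36
f 35 36 33
f 36 31 37
f 36 37 33
f 37 31 38
f 37 38 33
f 38 31 39
f 38 39 33
f 39 31 40
f 39 40 33
f 40 31 32
f 40 32 33



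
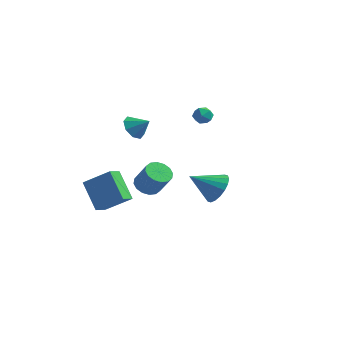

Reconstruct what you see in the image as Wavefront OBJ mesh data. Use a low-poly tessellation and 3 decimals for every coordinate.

v -0.4 -3.388 -1.471
v 0.308 -3.179 -1.892
v 1.208 -3.443 -0.511
v 0.5 -3.652 -0.089
v 0.16 -2.801 -1.724
v 1.06 -3.064 -0.342
v -0.138 -2.58 -1.487
v 0.762 -2.843 -0.106
v -0.507 -2.575 -1.246
v 0.394 -2.839 0.135
v -0.846 -2.789 -1.066
v 0.054 -3.052 0.316
v -1.066 -3.163 -0.993
v -0.166 -3.426 0.388
v -1.108 -3.597 -1.049
v -0.208 -3.861 0.332
v -0.96 -3.976 -1.218
v -0.06 -4.239 0.164
v -0.662 -4.197 -1.454
v 0.238 -4.46 -0.073
v -0.294 -4.201 -1.695
v 0.607 -4.465 -0.314
v 0.046 -3.988 -1.876
v 0.946 -4.251 -0.494
v 0.266 -3.614 -1.948
v 1.166 -3.877 -0.567
v 3.996 -3.335 -0.689
v 4.621 -3.229 0.185
v 2.664 -4.205 0.369
v 4.361 -2.825 0.19
v 4.028 -2.522 0.021
v 3.689 -2.38 -0.289
v 3.411 -2.427 -0.678
v 3.248 -2.654 -1.069
v 3.234 -3.016 -1.385
v 3.37 -3.441 -1.563
v 3.63 -3.845 -1.568
v 3.963 -4.148 -1.399
v 4.302 -4.29 -1.089
v 4.58 -4.243 -0.7
v 4.743 -4.016 -0.309
v 4.757 -3.654 0.007
v -3.654 -3.622 -4.283
v -4.959 -2.796 -2.73
v -3.566 -2.66 -4.72
v -4.871 -1.834 -3.167
v -2.049 -3.246 -3.133
v -3.354 -2.42 -1.58
v -1.961 -2.284 -3.57
v -3.266 -1.458 -2.017
v -0.314 3.686 1.04
v 0.365 3.591 1.242
v -0.565 2.609 1.378
v 0.114 2.514 1.58
v -0.307 2.963 1.943
v -0.152 3.629 1.734
v -0.048 2.571 0.886
v 0.107 3.237 0.677
v 0.53 2.902 1.146
v 0.37 3.144 1.8
v -0.57 3.056 0.82
v -0.73 3.298 1.474
v -2.916 -0.271 1.153
v -2.489 0.205 0.505
v -1.944 -0.169 1.867
v -2.851 0.612 0.94
v -3.251 0.501 1.499
v -3.454 -0.061 1.856
v -3.342 -0.746 1.801
v -2.981 -1.153 1.366
v -2.581 -1.042 0.806
v -2.377 -0.48 0.45
f 2 1 5
f 2 5 3
f 3 5 6
f 3 6 4
f 5 1 7
f 5 7 6
f 6 7 8
f 6 8 4
f 7 1 9
f 7 9 8
f 8 9 10
f 8 10 4
f 9 1 11
f 9 11 10
f 10 11 12
f 10 12 4
f 11 1 13
f 11 13 12
f 12 13 14
f 12 14 4
f 13 1 15
f 13 15 14
f 14 15 16
f 14 16 4
f 15 1 17
f 15 17 16
f 16 17 18
f 16 18 4
f 17 1 19
f 17 19 18
f 18 19 20
f 18 20 4
f 19 1 21
f 19 21 20
f 20 21 22
f 20 22 4
f 21 1 23
f 21 23 22
f 22 23 24
f 22 24 4
f 23 1 25
f 23 25 24
f 24 25 26
f 24 26 4
f 25 1 2
f 25 2 26
f 26 2 3
f 26 3 4
f 28 27 30
f 28 30 29
f 30 27 31
f 30 31 29
f 31 27 32
f 31 32 29
f 32 27 33
f 32 33 29
f 33 27 34
f 33 34 29
f 34 27 35
f 34 35 29
f 35 27 36
f 35 36 29
f 36 27 37
f 36 37 29
f 37 27 38
f 37 38 29
f 38 27 39
f 38 39 29
f 39 27 40
f 39 40 29
f 40 27 41
f 40 41 29
f 41 27 42
f 41 42 29
f 42 27 28
f 42 28 29
f 44 46 43
f 47 44 43
f 43 46 45
f 45 47 43
f 44 50 46
f 48 44 47
f 48 50 44
f 46 50 45
f 49 47 45
f 45 50 49
f 49 48 47
f 50 48 49
f 51 62 56
f 51 56 52
f 51 52 58
f 51 58 61
f 51 61 62
f 52 56 60
f 56 62 55
f 62 61 53
f 61 58 57
f 58 52 59
f 54 60 55
f 54 55 53
f 54 53 57
f 54 57 59
f 54 59 60
f 55 60 56
f 53 55 62
f 57 53 61
f 59 57 58
f 60 59 52
f 64 63 66
f 64 66 65
f 66 63 67
f 66 67 65
f 67 63 68
f 67 68 65
f 68 63 69
f 68 69 65
f 69 63 70
f 69 70 65
f 70 63 71
f 70 71 65
f 71 63 72
f 71 72 65
f 72 63 64
f 72 64 65



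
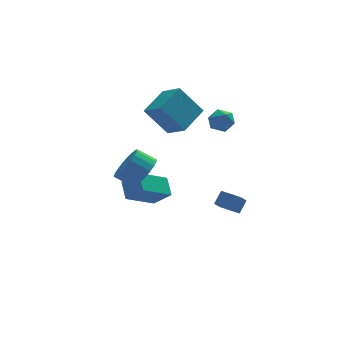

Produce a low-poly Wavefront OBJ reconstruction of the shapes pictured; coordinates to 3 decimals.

v 2.702 1.144 -4.411
v 2.14 0.266 -3.569
v 3.182 1.522 -3.697
v 2.62 0.644 -2.855
v 3.58 0.396 -4.605
v 3.018 -0.482 -3.763
v 4.06 0.774 -3.891
v 3.498 -0.104 -3.049
v -3.247 -2.445 -0.847
v -3.237 -1.454 -0.153
v -1.632 -1.798 -1.792
v -1.623 -0.807 -1.098
v -2.477 -3.073 0.038
v -2.468 -2.082 0.732
v -0.863 -2.426 -0.907
v -0.853 -1.435 -0.213
v 0.29 3.056 0.599
v 0.942 1.912 1.318
v -0.94 3.409 2.276
v -0.288 2.265 2.996
v 1.628 4.275 1.324
v 2.28 3.131 2.044
v 0.398 4.628 3.002
v 1.05 3.484 3.721
v 2.622 0.858 2.797
v 3.068 0.311 3.172
v 1.812 -0.071 2.408
v 2.258 -0.618 2.783
v 1.838 -0.085 3.206
v 2.339 0.489 3.447
v 2.541 -0.249 2.133
v 3.042 0.325 2.374
v 3.018 -0.373 2.762
v 2.584 -0.272 3.425
v 2.296 0.512 2.155
v 1.862 0.613 2.818
v -2.403 -3.162 1.306
v -1.745 -2.935 2.079
v -2.64 -2.551 2.727
v -3.297 -2.778 1.954
v -1.75 -2.566 1.854
v -2.644 -2.182 2.502
v -1.867 -2.3 1.534
v -2.762 -1.916 2.182
v -2.078 -2.183 1.174
v -2.972 -1.799 1.823
v -2.344 -2.235 0.838
v -3.239 -1.851 1.486
v -2.621 -2.448 0.582
v -3.515 -2.064 1.231
v -2.859 -2.784 0.451
v -3.754 -2.4 1.1
v -3.019 -3.185 0.469
v -3.914 -2.801 1.117
v -3.073 -3.583 0.631
v -3.967 -3.198 1.279
v -3.01 -3.907 0.909
v -3.905 -3.523 1.558
v -2.842 -4.103 1.256
v -3.737 -3.719 1.905
v -2.599 -4.136 1.612
v -3.494 -3.752 2.261
v -2.321 -4.001 1.915
v -3.216 -3.617 2.564
v -2.058 -3.721 2.112
v -2.953 -3.336 2.761
v -1.854 -3.344 2.17
v -2.749 -2.96 2.819
f 2 4 1
f 5 2 1
f 1 4 3
f 3 5 1
f 2 8 4
f 6 2 5
f 6 8 2
f 4 8 3
f 7 5 3
f 3 8 7
f 7 6 5
f 8 6 7
f 10 12 9
f 13 10 9
f 9 12 11
f 11 13 9
f 10 16 12
f 14 10 13
f 14 16 10
f 12 16 11
f 15 13 11
f 11 16 15
f 15 14 13
f 16 14 15
f 18 20 17
f 21 18 17
f 17 20 19
f 19 21 17
f 18 24 20
f 22 18 21
f 22 24 18
f 20 24 19
f 23 21 19
f 19 24 23
f 23 22 21
f 24 22 23
f 25 36 30
f 25 30 26
f 25 26 32
f 25 32 35
f 25 35 36
f 26 30 34
f 30 36 29
f 36 35 27
f 35 32 31
f 32 26 33
f 28 34 29
f 28 29 27
f 28 27 31
f 28 31 33
f 28 33 34
f 29 34 30
f 27 29 36
f 31 27 35
f 33 31 32
f 34 33 26
f 38 37 41
f 38 41 39
f 39 41 42
f 39 42 40
f 41 37 43
f 41 43 42
f 42 43 44
f 42 44 40
f 43 37 45
f 43 45 44
f 44 45 46
f 44 46 40
f 45 37 47
f 45 47 46
f 46 47 48
f 46 48 40
f 47 37 49
f 47 49 48
f 48 49 50
f 48 50 40
f 49 37 51
f 49 51 50
f 50 51 52
f 50 52 40
f 51 37 53
f 51 53 52
f 52 53 54
f 52 54 40
f 53 37 55
f 53 55 54
f 54 55 56
f 54 56 40
f 55 37 57
f 55 57 56
f 56 57 58
f 56 58 40
f 57 37 59
f 57 59 58
f 58 59 60
f 58 60 40
f 59 37 61
f 59 61 60
f 60 61 62
f 60 62 40
f 61 37 63
f 61 63 62
f 62 63 64
f 62 64 40
f 63 37 65
f 63 65 64
f 64 65 66
f 64 66 40
f 65 37 67
f 65 67 66
f 66 67 68
f 66 68 40
f 67 37 38
f 67 38 68
f 68 38 39
f 68 39 40



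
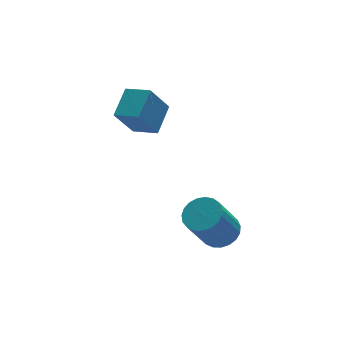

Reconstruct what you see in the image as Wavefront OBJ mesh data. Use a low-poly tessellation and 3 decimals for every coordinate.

v -1.269 2.494 3.035
v -0.288 3.438 3.733
v -1.961 3.474 2.684
v -0.981 4.418 3.383
v -0.339 2.622 1.557
v 0.641 3.566 2.256
v -1.032 3.602 1.207
v -0.051 4.546 1.905
v 0.69 -1.188 -2.309
v 1.247 -1.855 -2.119
v 0.206 -2.2 -0.281
v -0.35 -1.532 -0.471
v 1.42 -1.566 -1.967
v 0.379 -1.911 -0.129
v 1.466 -1.211 -1.874
v 0.426 -1.556 -0.036
v 1.379 -0.851 -1.856
v 0.338 -1.196 -0.018
v 1.172 -0.55 -1.916
v 0.131 -0.895 -0.079
v 0.882 -0.36 -2.045
v -0.158 -0.705 -0.207
v 0.559 -0.312 -2.219
v -0.482 -0.657 -0.381
v 0.259 -0.416 -2.408
v -0.782 -0.761 -0.571
v 0.033 -0.653 -2.581
v -1.008 -0.998 -0.743
v -0.079 -0.982 -2.706
v -1.12 -1.327 -0.868
v -0.058 -1.348 -2.763
v -1.099 -1.692 -0.925
v 0.092 -1.685 -2.741
v -0.949 -2.03 -0.903
v 0.346 -1.936 -2.645
v -0.695 -2.281 -0.807
v 0.659 -2.058 -2.49
v -0.381 -2.403 -0.652
v 0.978 -2.03 -2.304
v -0.063 -2.375 -0.466
f 2 4 1
f 5 2 1
f 1 4 3
f 3 5 1
f 2 8 4
f 6 2 5
f 6 8 2
f 4 8 3
f 7 5 3
f 3 8 7
f 7 6 5
f 8 6 7
f 10 9 13
f 10 13 11
f 11 13 14
f 11 14 12
f 13 9 15
f 13 15 14
f 14 15 16
f 14 16 12
f 15 9 17
f 15 17 16
f 16 17 18
f 16 18 12
f 17 9 19
f 17 19 18
f 18 19 20
f 18 20 12
f 19 9 21
f 19 21 20
f 20 21 22
f 20 22 12
f 21 9 23
f 21 23 22
f 22 23 24
f 22 24 12
f 23 9 25
f 23 25 24
f 24 25 26
f 24 26 12
f 25 9 27
f 25 27 26
f 26 27 28
f 26 28 12
f 27 9 29
f 27 29 28
f 28 29 30
f 28 30 12
f 29 9 31
f 29 31 30
f 30 31 32
f 30 32 12
f 31 9 33
f 31 33 32
f 32 33 34
f 32 34 12
f 33 9 35
f 33 35 34
f 34 35 36
f 34 36 12
f 35 9 37
f 35 37 36
f 36 37 38
f 36 38 12
f 37 9 39
f 37 39 38
f 38 39 40
f 38 40 12
f 39 9 10
f 39 10 40
f 40 10 11
f 40 11 12



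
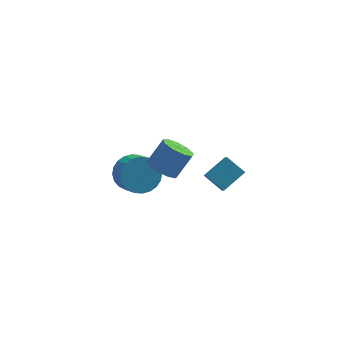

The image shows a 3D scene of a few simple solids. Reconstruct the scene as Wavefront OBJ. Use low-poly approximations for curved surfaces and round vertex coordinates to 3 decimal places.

v 0.806 -3.23 1.495
v 1.849 -2.626 2.148
v 0.833 -2.496 0.774
v 1.875 -1.892 1.426
v 1.565 -3.868 0.874
v 2.607 -3.264 1.526
v 1.591 -3.134 0.152
v 2.634 -2.53 0.805
v -1.923 2.854 -3.675
v -0.983 2.829 -4.184
v -0.656 1.862 -3.534
v -1.597 1.886 -3.025
v -0.893 3.077 -3.86
v -0.567 2.11 -3.21
v -0.961 3.291 -3.508
v -0.634 2.324 -2.858
v -1.175 3.438 -3.181
v -0.849 2.471 -2.531
v -1.503 3.496 -2.93
v -1.177 2.529 -2.28
v -1.895 3.457 -2.791
v -1.569 2.49 -2.142
v -2.291 3.325 -2.788
v -1.965 2.358 -2.138
v -2.632 3.122 -2.919
v -2.305 2.155 -2.269
v -2.864 2.878 -3.166
v -2.537 1.911 -2.516
v -2.953 2.63 -3.49
v -2.627 1.663 -2.84
v -2.886 2.416 -3.842
v -2.559 1.449 -3.192
v -2.671 2.269 -4.169
v -2.345 1.302 -3.519
v -2.343 2.211 -4.42
v -2.017 1.244 -3.77
v -1.951 2.25 -4.558
v -1.625 1.283 -3.909
v -1.555 2.382 -4.562
v -1.229 1.415 -3.912
v -1.215 2.585 -4.431
v -0.888 1.618 -3.781
v -1.104 -2.768 1.701
v -0.42 -2.885 1.263
v 0.367 -2.469 2.382
v -0.316 -2.352 2.819
v -0.603 -2.359 1.196
v 0.184 -1.943 2.315
v -1.02 -2.024 1.366
v -0.233 -1.608 2.484
v -1.477 -2.038 1.692
v -0.689 -1.622 2.811
v -1.758 -2.393 2.022
v -0.971 -1.977 3.141
v -1.734 -2.924 2.202
v -0.946 -2.508 3.321
v -1.414 -3.382 2.147
v -0.627 -2.966 3.266
v -0.95 -3.552 1.884
v -0.162 -3.136 3.002
v -0.557 -3.356 1.534
v 0.23 -2.94 2.653
f 2 4 1
f 5 2 1
f 1 4 3
f 3 5 1
f 2 8 4
f 6 2 5
f 6 8 2
f 4 8 3
f 7 5 3
f 3 8 7
f 7 6 5
f 8 6 7
f 10 9 13
f 10 13 11
f 11 13 14
f 11 14 12
f 13 9 15
f 13 15 14
f 14 15 16
f 14 16 12
f 15 9 17
f 15 17 16
f 16 17 18
f 16 18 12
f 17 9 19
f 17 19 18
f 18 19 20
f 18 20 12
f 19 9 21
f 19 21 20
f 20 21 22
f 20 22 12
f 21 9 23
f 21 23 22
f 22 23 24
f 22 24 12
f 23 9 25
f 23 25 24
f 24 25 26
f 24 26 12
f 25 9 27
f 25 27 26
f 26 27 28
f 26 28 12
f 27 9 29
f 27 29 28
f 28 29 30
f 28 30 12
f 29 9 31
f 29 31 30
f 30 31 32
f 30 32 12
f 31 9 33
f 31 33 32
f 32 33 34
f 32 34 12
f 33 9 35
f 33 35 34
f 34 35 36
f 34 36 12
f 35 9 37
f 35 37 36
f 36 37 38
f 36 38 12
f 37 9 39
f 37 39 38
f 38 39 40
f 38 40 12
f 39 9 41
f 39 41 40
f 40 41 42
f 40 42 12
f 41 9 10
f 41 10 42
f 42 10 11
f 42 11 12
f 44 43 47
f 44 47 45
f 45 47 48
f 45 48 46
f 47 43 49
f 47 49 48
f 48 49 50
f 48 50 46
f 49 43 51
f 49 51 50
f 50 51 52
f 50 52 46
f 51 43 53
f 51 53 52
f 52 53 54
f 52 54 46
f 53 43 55
f 53 55 54
f 54 55 56
f 54 56 46
f 55 43 57
f 55 57 56
f 56 57 58
f 56 58 46
f 57 43 59
f 57 59 58
f 58 59 60
f 58 60 46
f 59 43 61
f 59 61 60
f 60 61 62
f 60 62 46
f 61 43 44
f 61 44 62
f 62 44 45
f 62 45 46



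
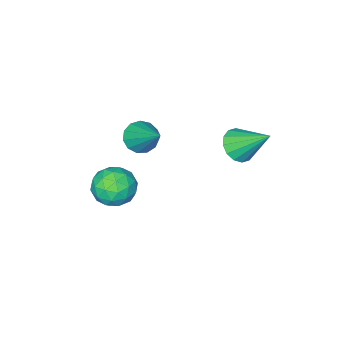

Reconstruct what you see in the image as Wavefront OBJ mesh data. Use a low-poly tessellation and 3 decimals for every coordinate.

v -0.939 -2.42 0.527
v -0.525 -2.135 0.099
v -0.661 -1.02 1.733
v -0.864 -2.001 0.022
v -1.226 -2.001 0.106
v -1.498 -2.134 0.322
v -1.592 -2.358 0.604
v -1.479 -2.601 0.861
v -1.194 -2.788 1.012
v -0.829 -2.858 1.009
v -0.499 -2.789 0.852
v -0.308 -2.603 0.593
v -0.318 -2.359 0.312
v -0.625 -2.373 -1.678
v -0.24 -2.161 -2.432
v 0.04 -3.619 -1.688
v 0.425 -3.407 -2.442
v 0.645 -2.989 -1.708
v 0.233 -2.22 -1.701
v -0.433 -3.56 -2.419
v -0.845 -2.791 -2.412
v -0.122 -2.895 -2.89
v 0.545 -2.542 -2.45
v -0.745 -3.238 -1.67
v -0.078 -2.885 -1.23
v -0.491 -2.158 -2.054
v 0.291 -3.622 -2.066
v 0.42 -3.377 -1.634
v 0.647 -3.252 -2.077
v -0.213 -2.192 -1.625
v 0.014 -2.068 -2.068
v 0.534 -2.555 -1.642
v -0.214 -3.712 -2.052
v 0.013 -3.588 -2.495
v -0.847 -2.528 -2.043
v -0.62 -2.403 -2.486
v -0.734 -3.225 -2.478
v -0.195 -2.465 -2.766
v 0.196 -3.197 -2.772
v -0.309 -3.287 -2.758
v -0.551 -2.834 -2.755
v 0.197 -2.257 -2.508
v 0.588 -2.989 -2.514
v 0.717 -2.744 -2.082
v 0.475 -2.292 -2.079
v 0.266 -2.688 -2.777
v -0.788 -2.791 -1.606
v -0.397 -3.523 -1.612
v -0.675 -3.488 -2.041
v -0.917 -3.036 -2.038
v -0.396 -2.583 -1.348
v -0.005 -3.315 -1.354
v 0.351 -2.946 -1.365
v 0.109 -2.493 -1.362
v -0.466 -3.092 -1.343
v -2.506 0.805 1.459
v -1.839 0.97 1.517
v -2.874 1.915 2.521
v -1.963 1.179 1.256
v -2.233 1.288 1.049
v -2.576 1.267 0.951
v -2.9 1.123 0.99
v -3.119 0.893 1.154
v -3.174 0.64 1.4
v -3.05 0.431 1.662
v -2.78 0.322 1.869
v -2.437 0.342 1.966
v -2.112 0.487 1.927
v -1.893 0.716 1.763
f 2 1 4
f 2 4 3
f 4 1 5
f 4 5 3
f 5 1 6
f 5 6 3
f 6 1 7
f 6 7 3
f 7 1 8
f 7 8 3
f 8 1 9
f 8 9 3
f 9 1 10
f 9 10 3
f 10 1 11
f 10 11 3
f 11 1 12
f 11 12 3
f 12 1 13
f 12 13 3
f 13 1 2
f 13 2 3
f 14 51 30
f 51 25 54
f 30 54 19
f 51 54 30
f 14 30 26
f 30 19 31
f 26 31 15
f 30 31 26
f 14 26 35
f 26 15 36
f 35 36 21
f 26 36 35
f 14 35 47
f 35 21 50
f 47 50 24
f 35 50 47
f 14 47 51
f 47 24 55
f 51 55 25
f 47 55 51
f 15 31 42
f 31 19 45
f 42 45 23
f 31 45 42
f 19 54 32
f 54 25 53
f 32 53 18
f 54 53 32
f 25 55 52
f 55 24 48
f 52 48 16
f 55 48 52
f 24 50 49
f 50 21 37
f 49 37 20
f 50 37 49
f 21 36 41
f 36 15 38
f 41 38 22
f 36 38 41
f 17 43 29
f 43 23 44
f 29 44 18
f 43 44 29
f 17 29 27
f 29 18 28
f 27 28 16
f 29 28 27
f 17 27 34
f 27 16 33
f 34 33 20
f 27 33 34
f 17 34 39
f 34 20 40
f 39 40 22
f 34 40 39
f 17 39 43
f 39 22 46
f 43 46 23
f 39 46 43
f 18 44 32
f 44 23 45
f 32 45 19
f 44 45 32
f 16 28 52
f 28 18 53
f 52 53 25
f 28 53 52
f 20 33 49
f 33 16 48
f 49 48 24
f 33 48 49
f 22 40 41
f 40 20 37
f 41 37 21
f 40 37 41
f 23 46 42
f 46 22 38
f 42 38 15
f 46 38 42
f 57 56 59
f 57 59 58
f 59 56 60
f 59 60 58
f 60 56 61
f 60 61 58
f 61 56 62
f 61 62 58
f 62 56 63
f 62 63 58
f 63 56 64
f 63 64 58
f 64 56 65
f 64 65 58
f 65 56 66
f 65 66 58
f 66 56 67
f 66 67 58
f 67 56 68
f 67 68 58
f 68 56 69
f 68 69 58
f 69 56 57
f 69 57 58



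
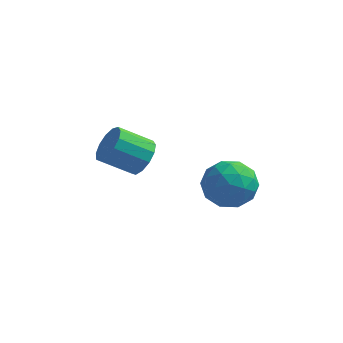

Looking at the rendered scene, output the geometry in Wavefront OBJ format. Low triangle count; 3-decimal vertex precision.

v -0.237 -2.129 2.545
v 0.327 -1.663 2.939
v 0.733 -2.977 2.161
v 1.297 -2.511 2.555
v 0.737 -2.942 2.991
v 0.137 -2.418 3.228
v 0.923 -2.222 1.872
v 0.323 -1.698 2.109
v 1.043 -1.72 2.523
v 0.928 -2.166 3.214
v 0.132 -2.474 1.886
v 0.017 -2.92 2.577
v -0.04 -1.822 2.776
v 1.1 -2.818 2.324
v 0.771 -3.072 2.58
v 1.102 -2.798 2.812
v -0.151 -2.266 2.946
v 0.18 -1.992 3.178
v 0.421 -2.744 3.208
v 0.88 -2.648 1.922
v 1.211 -2.374 2.154
v -0.042 -1.842 2.288
v 0.289 -1.568 2.52
v 0.639 -1.896 1.892
v 0.712 -1.581 2.763
v 1.282 -2.08 2.537
v 1.063 -1.91 2.135
v 0.71 -1.602 2.275
v 0.645 -1.843 3.169
v 1.215 -2.341 2.943
v 0.886 -2.595 3.2
v 0.533 -2.287 3.339
v 1.066 -1.877 2.925
v -0.155 -2.299 2.157
v 0.415 -2.797 1.931
v 0.527 -2.353 1.761
v 0.174 -2.045 1.9
v -0.222 -2.56 2.563
v 0.348 -3.059 2.337
v 0.35 -3.038 2.825
v -0.003 -2.73 2.965
v -0.006 -2.763 2.175
v -1.961 -2.289 3.013
v -1.553 -2.502 3.443
v -2.411 -2.904 4.058
v -2.819 -2.691 3.627
v -1.638 -2.171 3.54
v -2.496 -2.573 4.155
v -1.825 -1.878 3.47
v -2.684 -2.28 4.085
v -2.056 -1.715 3.255
v -2.914 -2.117 3.87
v -2.256 -1.735 2.963
v -3.115 -2.137 3.578
v -2.363 -1.93 2.686
v -3.221 -2.332 3.301
v -2.342 -2.239 2.513
v -3.2 -2.641 3.128
v -2.2 -2.565 2.499
v -3.058 -2.966 3.114
v -1.982 -2.802 2.648
v -2.84 -3.204 3.263
v -1.757 -2.877 2.912
v -2.616 -3.279 3.527
v -1.597 -2.765 3.209
v -2.456 -3.167 3.824
f 1 38 17
f 38 12 41
f 17 41 6
f 38 41 17
f 1 17 13
f 17 6 18
f 13 18 2
f 17 18 13
f 1 13 22
f 13 2 23
f 22 23 8
f 13 23 22
f 1 22 34
f 22 8 37
f 34 37 11
f 22 37 34
f 1 34 38
f 34 11 42
f 38 42 12
f 34 42 38
f 2 18 29
f 18 6 32
f 29 32 10
f 18 32 29
f 6 41 19
f 41 12 40
f 19 40 5
f 41 40 19
f 12 42 39
f 42 11 35
f 39 35 3
f 42 35 39
f 11 37 36
f 37 8 24
f 36 24 7
f 37 24 36
f 8 23 28
f 23 2 25
f 28 25 9
f 23 25 28
f 4 30 16
f 30 10 31
f 16 31 5
f 30 31 16
f 4 16 14
f 16 5 15
f 14 15 3
f 16 15 14
f 4 14 21
f 14 3 20
f 21 20 7
f 14 20 21
f 4 21 26
f 21 7 27
f 26 27 9
f 21 27 26
f 4 26 30
f 26 9 33
f 30 33 10
f 26 33 30
f 5 31 19
f 31 10 32
f 19 32 6
f 31 32 19
f 3 15 39
f 15 5 40
f 39 40 12
f 15 40 39
f 7 20 36
f 20 3 35
f 36 35 11
f 20 35 36
f 9 27 28
f 27 7 24
f 28 24 8
f 27 24 28
f 10 33 29
f 33 9 25
f 29 25 2
f 33 25 29
f 44 43 47
f 44 47 45
f 45 47 48
f 45 48 46
f 47 43 49
f 47 49 48
f 48 49 50
f 48 50 46
f 49 43 51
f 49 51 50
f 50 51 52
f 50 52 46
f 51 43 53
f 51 53 52
f 52 53 54
f 52 54 46
f 53 43 55
f 53 55 54
f 54 55 56
f 54 56 46
f 55 43 57
f 55 57 56
f 56 57 58
f 56 58 46
f 57 43 59
f 57 59 58
f 58 59 60
f 58 60 46
f 59 43 61
f 59 61 60
f 60 61 62
f 60 62 46
f 61 43 63
f 61 63 62
f 62 63 64
f 62 64 46
f 63 43 65
f 63 65 64
f 64 65 66
f 64 66 46
f 65 43 44
f 65 44 66
f 66 44 45
f 66 45 46



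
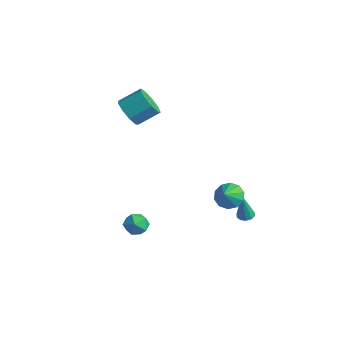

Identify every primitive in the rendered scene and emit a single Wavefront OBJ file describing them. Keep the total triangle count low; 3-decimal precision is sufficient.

v -0.071 -3.106 -3.267
v 0.444 -3.818 -3.174
v -1.224 -3.902 -2.986
v -0.709 -4.614 -2.893
v -0.675 -3.963 -2.297
v 0.037 -3.471 -2.47
v -0.817 -4.249 -3.69
v -0.105 -3.757 -3.863
v -0.018 -4.524 -3.435
v 0.07 -4.348 -2.574
v -0.85 -3.372 -3.586
v -0.762 -3.196 -2.725
v 3.046 0.3 -0.622
v 3.649 0.926 -0.29
v 3.394 -0.44 0.142
v 3.154 0.988 -0.005
v 2.617 0.787 0.044
v 2.245 0.4 -0.161
v 2.178 -0.024 -0.543
v 2.443 -0.325 -0.954
v 2.939 -0.387 -1.239
v 3.475 -0.186 -1.289
v 3.848 0.2 -1.084
v 3.914 0.625 -0.702
v -4.192 -1.245 3.45
v -3.552 -1 2.641
v -2.928 0.21 3.501
v -3.568 -0.035 4.31
v -4.177 -0.636 2.582
v -3.553 0.574 3.442
v -4.808 -0.557 2.93
v -4.185 0.653 3.79
v -5.151 -0.8 3.52
v -4.528 0.41 4.38
v -5.046 -1.251 4.078
v -4.422 -0.041 4.938
v -4.54 -1.699 4.342
v -3.917 -0.49 5.202
v -3.872 -1.935 4.188
v -3.248 -0.725 5.048
v -3.353 -1.847 3.689
v -2.73 -0.638 4.549
v -3.227 -1.478 3.078
v -2.603 -0.268 3.938
v 1.741 2.905 -4.553
v 2.224 3.202 -4.499
v 1.739 2.535 -2.527
v 1.955 3.425 -4.458
v 1.603 3.449 -4.454
v 1.304 3.265 -4.488
v 1.172 2.944 -4.547
v 1.258 2.608 -4.608
v 1.527 2.385 -4.648
v 1.879 2.361 -4.652
v 2.178 2.544 -4.619
v 2.31 2.866 -4.56
f 1 12 6
f 1 6 2
f 1 2 8
f 1 8 11
f 1 11 12
f 2 6 10
f 6 12 5
f 12 11 3
f 11 8 7
f 8 2 9
f 4 10 5
f 4 5 3
f 4 3 7
f 4 7 9
f 4 9 10
f 5 10 6
f 3 5 12
f 7 3 11
f 9 7 8
f 10 9 2
f 14 13 16
f 14 16 15
f 16 13 17
f 16 17 15
f 17 13 18
f 17 18 15
f 18 13 19
f 18 19 15
f 19 13 20
f 19 20 15
f 20 13 21
f 20 21 15
f 21 13 22
f 21 22 15
f 22 13 23
f 22 23 15
f 23 13 24
f 23 24 15
f 24 13 14
f 24 14 15
f 26 25 29
f 26 29 27
f 27 29 30
f 27 30 28
f 29 25 31
f 29 31 30
f 30 31 32
f 30 32 28
f 31 25 33
f 31 33 32
f 32 33 34
f 32 34 28
f 33 25 35
f 33 35 34
f 34 35 36
f 34 36 28
f 35 25 37
f 35 37 36
f 36 37 38
f 36 38 28
f 37 25 39
f 37 39 38
f 38 39 40
f 38 40 28
f 39 25 41
f 39 41 40
f 40 41 42
f 40 42 28
f 41 25 43
f 41 43 42
f 42 43 44
f 42 44 28
f 43 25 26
f 43 26 44
f 44 26 27
f 44 27 28
f 46 45 48
f 46 48 47
f 48 45 49
f 48 49 47
f 49 45 50
f 49 50 47
f 50 45 51
f 50 51 47
f 51 45 52
f 51 52 47
f 52 45 53
f 52 53 47
f 53 45 54
f 53 54 47
f 54 45 55
f 54 55 47
f 55 45 56
f 55 56 47
f 56 45 46
f 56 46 47



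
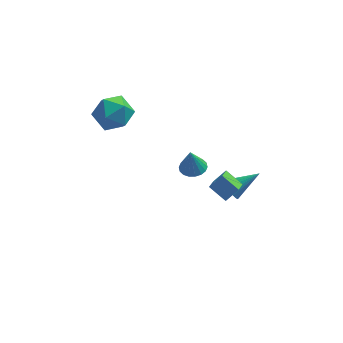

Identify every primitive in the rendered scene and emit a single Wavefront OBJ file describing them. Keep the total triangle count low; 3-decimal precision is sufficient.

v 1.353 -3.886 2.904
v 2.008 -3.628 3.556
v 1.623 -2.889 2.237
v 2.279 -2.631 2.889
v 2.161 -4.489 2.331
v 2.817 -4.231 2.983
v 2.432 -3.492 1.664
v 3.087 -3.234 2.316
v -4.571 1.851 3.287
v -4.026 2.31 2.297
v -2.814 1.65 4.163
v -2.269 2.109 3.173
v -2.96 2.827 3.876
v -4.046 2.951 3.335
v -2.794 1.009 3.125
v -3.88 1.133 2.584
v -2.928 1.789 2.197
v -3.03 2.913 2.661
v -3.81 1.047 3.799
v -3.912 2.171 4.263
v 2.652 -1.239 -0.429
v 3.025 -1.579 -0.885
v 4.168 -0.781 0.469
v 3.015 -1.32 -0.999
v 2.941 -1.047 -1.014
v 2.818 -0.808 -0.928
v 2.666 -0.643 -0.756
v 2.512 -0.581 -0.527
v 2.382 -0.633 -0.282
v 2.299 -0.789 -0.061
v 2.277 -1.024 0.095
v 2.319 -1.295 0.161
v 2.42 -1.557 0.125
v 2.561 -1.764 -0.007
v 2.717 -1.88 -0.212
v 2.862 -1.885 -0.454
v 2.971 -1.778 -0.692
v 0.812 1.815 -1.72
v 1.227 1.155 -1.696
v 0.648 1.765 -0.28
v 1.47 1.4 -1.659
v 1.583 1.728 -1.635
v 1.543 2.073 -1.627
v 1.358 2.366 -1.638
v 1.066 2.551 -1.665
v 0.723 2.59 -1.703
v 0.398 2.476 -1.744
v 0.155 2.23 -1.78
v 0.042 1.903 -1.805
v 0.082 1.558 -1.812
v 0.266 1.264 -1.802
v 0.559 1.08 -1.775
v 0.902 1.041 -1.737
f 2 4 1
f 5 2 1
f 1 4 3
f 3 5 1
f 2 8 4
f 6 2 5
f 6 8 2
f 4 8 3
f 7 5 3
f 3 8 7
f 7 6 5
f 8 6 7
f 9 20 14
f 9 14 10
f 9 10 16
f 9 16 19
f 9 19 20
f 10 14 18
f 14 20 13
f 20 19 11
f 19 16 15
f 16 10 17
f 12 18 13
f 12 13 11
f 12 11 15
f 12 15 17
f 12 17 18
f 13 18 14
f 11 13 20
f 15 11 19
f 17 15 16
f 18 17 10
f 22 21 24
f 22 24 23
f 24 21 25
f 24 25 23
f 25 21 26
f 25 26 23
f 26 21 27
f 26 27 23
f 27 21 28
f 27 28 23
f 28 21 29
f 28 29 23
f 29 21 30
f 29 30 23
f 30 21 31
f 30 31 23
f 31 21 32
f 31 32 23
f 32 21 33
f 32 33 23
f 33 21 34
f 33 34 23
f 34 21 35
f 34 35 23
f 35 21 36
f 35 36 23
f 36 21 37
f 36 37 23
f 37 21 22
f 37 22 23
f 39 38 41
f 39 41 40
f 41 38 42
f 41 42 40
f 42 38 43
f 42 43 40
f 43 38 44
f 43 44 40
f 44 38 45
f 44 45 40
f 45 38 46
f 45 46 40
f 46 38 47
f 46 47 40
f 47 38 48
f 47 48 40
f 48 38 49
f 48 49 40
f 49 38 50
f 49 50 40
f 50 38 51
f 50 51 40
f 51 38 52
f 51 52 40
f 52 38 53
f 52 53 40
f 53 38 39
f 53 39 40



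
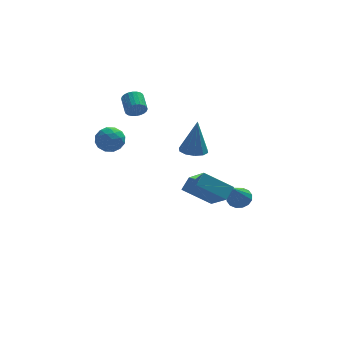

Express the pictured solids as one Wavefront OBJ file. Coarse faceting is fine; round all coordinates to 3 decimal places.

v 4.056 1.133 -3.595
v 4.744 1.075 -3.357
v 3.404 -0.073 -2.005
v 4.606 1.38 -3.182
v 4.32 1.619 -3.118
v 3.964 1.728 -3.182
v 3.633 1.677 -3.356
v 3.415 1.481 -3.594
v 3.369 1.192 -3.833
v 3.507 0.887 -4.008
v 3.793 0.648 -4.072
v 4.149 0.539 -4.008
v 4.48 0.589 -3.834
v 4.698 0.785 -3.596
v 1.684 2.344 -0.357
v 2.442 2.04 -0.423
v 1.916 2.456 1.817
v 2.473 2.545 -0.452
v 2.203 2.973 -0.445
v 1.734 3.161 -0.405
v 1.246 3.038 -0.346
v 0.925 2.649 -0.292
v 0.894 2.144 -0.263
v 1.165 1.715 -0.27
v 1.633 1.527 -0.31
v 2.121 1.651 -0.369
v -1.423 2.406 2.959
v -1.003 2.262 3.392
v -1.096 3.309 3.833
v -1.517 3.454 3.401
v -0.862 2.349 3.215
v -0.955 3.396 3.656
v -0.806 2.444 3
v -0.899 3.491 3.441
v -0.844 2.534 2.779
v -0.937 3.581 3.22
v -0.971 2.605 2.585
v -1.064 3.652 3.026
v -1.166 2.645 2.448
v -1.259 3.692 2.889
v -1.401 2.649 2.389
v -1.494 3.696 2.83
v -1.639 2.616 2.417
v -1.732 3.663 2.858
v -1.844 2.551 2.527
v -1.937 3.598 2.968
v -1.985 2.464 2.704
v -2.078 3.511 3.145
v -2.041 2.369 2.919
v -2.134 3.416 3.36
v -2.003 2.279 3.14
v -2.096 3.326 3.581
v -1.876 2.208 3.334
v -1.969 3.255 3.775
v -1.681 2.168 3.471
v -1.774 3.215 3.912
v -1.446 2.164 3.53
v -1.539 3.211 3.971
v -1.208 2.197 3.502
v -1.301 3.244 3.943
v -3.939 -2.328 3.776
v -3.17 -1.988 3.747
v -3.39 -3.572 3.733
v -2.621 -3.232 3.704
v -3.08 -3.175 4.406
v -3.42 -2.406 4.433
v -3.14 -3.154 3.047
v -3.48 -2.385 3.074
v -2.677 -2.498 3.297
v -2.64 -2.511 4.137
v -3.92 -3.049 3.343
v -3.883 -3.062 4.183
v -3.603 -2.049 3.766
v -2.957 -3.511 3.714
v -3.227 -3.478 4.127
v -2.775 -3.278 4.11
v -3.75 -2.295 4.169
v -3.298 -2.094 4.152
v -3.245 -2.792 4.539
v -3.262 -3.466 3.328
v -2.81 -3.265 3.311
v -3.785 -2.282 3.37
v -3.333 -2.082 3.353
v -3.315 -2.768 2.941
v -2.861 -2.148 3.484
v -2.538 -2.88 3.458
v -2.843 -2.834 3.072
v -3.043 -2.382 3.088
v -2.839 -2.156 3.978
v -2.516 -2.888 3.952
v -2.786 -2.854 4.365
v -2.986 -2.402 4.381
v -2.549 -2.456 3.713
v -4.044 -2.672 3.528
v -3.721 -3.404 3.502
v -3.574 -3.158 3.099
v -3.774 -2.706 3.115
v -4.022 -2.68 4.022
v -3.699 -3.412 3.996
v -3.517 -3.178 4.392
v -3.717 -2.726 4.408
v -4.011 -3.104 3.767
v 0.321 -3.252 0.021
v 0.863 -4.857 1.295
v 0.784 -2.675 0.552
v 1.326 -4.28 1.825
v 1.834 -3.54 -0.985
v 2.376 -5.145 0.288
v 2.297 -2.963 -0.455
v 2.839 -4.568 0.819
f 2 1 4
f 2 4 3
f 4 1 5
f 4 5 3
f 5 1 6
f 5 6 3
f 6 1 7
f 6 7 3
f 7 1 8
f 7 8 3
f 8 1 9
f 8 9 3
f 9 1 10
f 9 10 3
f 10 1 11
f 10 11 3
f 11 1 12
f 11 12 3
f 12 1 13
f 12 13 3
f 13 1 14
f 13 14 3
f 14 1 2
f 14 2 3
f 16 15 18
f 16 18 17
f 18 15 19
f 18 19 17
f 19 15 20
f 19 20 17
f 20 15 21
f 20 21 17
f 21 15 22
f 21 22 17
f 22 15 23
f 22 23 17
f 23 15 24
f 23 24 17
f 24 15 25
f 24 25 17
f 25 15 26
f 25 26 17
f 26 15 16
f 26 16 17
f 28 27 31
f 28 31 29
f 29 31 32
f 29 32 30
f 31 27 33
f 31 33 32
f 32 33 34
f 32 34 30
f 33 27 35
f 33 35 34
f 34 35 36
f 34 36 30
f 35 27 37
f 35 37 36
f 36 37 38
f 36 38 30
f 37 27 39
f 37 39 38
f 38 39 40
f 38 40 30
f 39 27 41
f 39 41 40
f 40 41 42
f 40 42 30
f 41 27 43
f 41 43 42
f 42 43 44
f 42 44 30
f 43 27 45
f 43 45 44
f 44 45 46
f 44 46 30
f 45 27 47
f 45 47 46
f 46 47 48
f 46 48 30
f 47 27 49
f 47 49 48
f 48 49 50
f 48 50 30
f 49 27 51
f 49 51 50
f 50 51 52
f 50 52 30
f 51 27 53
f 51 53 52
f 52 53 54
f 52 54 30
f 53 27 55
f 53 55 54
f 54 55 56
f 54 56 30
f 55 27 57
f 55 57 56
f 56 57 58
f 56 58 30
f 57 27 59
f 57 59 58
f 58 59 60
f 58 60 30
f 59 27 28
f 59 28 60
f 60 28 29
f 60 29 30
f 61 98 77
f 98 72 101
f 77 101 66
f 98 101 77
f 61 77 73
f 77 66 78
f 73 78 62
f 77 78 73
f 61 73 82
f 73 62 83
f 82 83 68
f 73 83 82
f 61 82 94
f 82 68 97
f 94 97 71
f 82 97 94
f 61 94 98
f 94 71 102
f 98 102 72
f 94 102 98
f 62 78 89
f 78 66 92
f 89 92 70
f 78 92 89
f 66 101 79
f 101 72 100
f 79 100 65
f 101 100 79
f 72 102 99
f 102 71 95
f 99 95 63
f 102 95 99
f 71 97 96
f 97 68 84
f 96 84 67
f 97 84 96
f 68 83 88
f 83 62 85
f 88 85 69
f 83 85 88
f 64 90 76
f 90 70 91
f 76 91 65
f 90 91 76
f 64 76 74
f 76 65 75
f 74 75 63
f 76 75 74
f 64 74 81
f 74 63 80
f 81 80 67
f 74 80 81
f 64 81 86
f 81 67 87
f 86 87 69
f 81 87 86
f 64 86 90
f 86 69 93
f 90 93 70
f 86 93 90
f 65 91 79
f 91 70 92
f 79 92 66
f 91 92 79
f 63 75 99
f 75 65 100
f 99 100 72
f 75 100 99
f 67 80 96
f 80 63 95
f 96 95 71
f 80 95 96
f 69 87 88
f 87 67 84
f 88 84 68
f 87 84 88
f 70 93 89
f 93 69 85
f 89 85 62
f 93 85 89
f 104 106 103
f 107 104 103
f 103 106 105
f 105 107 103
f 104 110 106
f 108 104 107
f 108 110 104
f 106 110 105
f 109 107 105
f 105 110 109
f 109 108 107
f 110 108 109



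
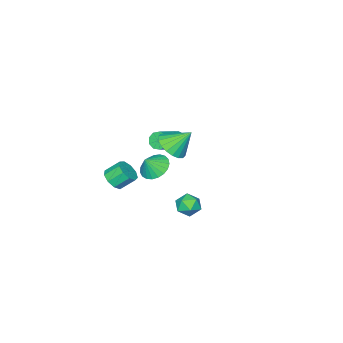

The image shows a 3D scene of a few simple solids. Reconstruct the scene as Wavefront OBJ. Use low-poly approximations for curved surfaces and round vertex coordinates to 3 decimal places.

v 1.831 4.293 1.103
v 2.558 4.191 1.359
v 1.642 3.049 1.141
v 2.369 2.947 1.397
v 1.839 3.284 1.856
v 1.956 4.053 1.832
v 2.244 3.187 0.668
v 2.361 3.956 0.644
v 2.814 3.507 1.09
v 2.563 3.567 1.825
v 1.637 3.673 0.675
v 1.386 3.733 1.41
v -0.812 -0.293 2.574
v 0.083 -0.237 3.059
v -1.488 0.533 3.726
v 0.087 0.133 2.796
v -0.087 0.419 2.489
v -0.405 0.563 2.199
v -0.804 0.538 1.983
v -1.204 0.348 1.884
v -1.527 0.032 1.922
v -1.708 -0.35 2.09
v -1.712 -0.72 2.353
v -1.538 -1.005 2.659
v -1.22 -1.149 2.949
v -0.821 -1.124 3.165
v -0.421 -0.935 3.264
v -0.098 -0.618 3.226
v -4.875 -3.688 -0.562
v -4.659 -3.337 -1.052
v -2.788 -3.062 -0.028
v -3.005 -3.412 0.462
v -4.857 -3.079 -0.759
v -2.986 -2.804 0.264
v -5.064 -3.105 -0.374
v -3.193 -2.83 0.649
v -5.182 -3.404 -0.077
v -3.311 -3.129 0.947
v -5.157 -3.835 -0.006
v -3.287 -3.56 1.017
v -5 -4.198 -0.196
v -3.13 -3.923 0.827
v -4.785 -4.321 -0.557
v -2.914 -4.046 0.467
v -4.612 -4.148 -0.919
v -2.741 -3.873 0.104
v -4.562 -3.76 -1.115
v -2.691 -3.485 -0.092
v -2.198 -2.929 -1.136
v -1.669 -3.568 -1.638
v -1.542 -3.071 -0.264
v -1.483 -3.22 -1.722
v -1.42 -2.822 -1.705
v -1.492 -2.442 -1.589
v -1.686 -2.147 -1.394
v -1.969 -1.987 -1.155
v -2.291 -1.99 -0.913
v -2.597 -2.155 -0.709
v -2.835 -2.454 -0.579
v -2.962 -2.835 -0.545
v -2.957 -3.233 -0.613
v -2.821 -3.578 -0.772
v -2.578 -3.81 -0.993
v -2.268 -3.891 -1.239
v -1.947 -3.805 -1.468
v -0.232 -4.287 -1.854
v 0.293 -3.703 -1.942
v -0.282 -3.069 -1.174
v -0.808 -3.653 -1.086
v -0.112 -3.643 -2.295
v -0.687 -3.009 -1.527
v -0.573 -3.884 -2.442
v -1.148 -3.25 -1.674
v -0.875 -4.313 -2.313
v -1.45 -3.679 -1.545
v -0.876 -4.73 -1.97
v -1.451 -4.097 -1.202
v -0.576 -4.94 -1.572
v -1.151 -4.306 -0.804
v -0.115 -4.844 -1.306
v -0.691 -4.21 -0.538
v 0.29 -4.487 -1.297
v -0.285 -3.854 -0.529
v 0.452 -4.037 -1.548
v -0.124 -3.403 -0.78
f 1 12 6
f 1 6 2
f 1 2 8
f 1 8 11
f 1 11 12
f 2 6 10
f 6 12 5
f 12 11 3
f 11 8 7
f 8 2 9
f 4 10 5
f 4 5 3
f 4 3 7
f 4 7 9
f 4 9 10
f 5 10 6
f 3 5 12
f 7 3 11
f 9 7 8
f 10 9 2
f 14 13 16
f 14 16 15
f 16 13 17
f 16 17 15
f 17 13 18
f 17 18 15
f 18 13 19
f 18 19 15
f 19 13 20
f 19 20 15
f 20 13 21
f 20 21 15
f 21 13 22
f 21 22 15
f 22 13 23
f 22 23 15
f 23 13 24
f 23 24 15
f 24 13 25
f 24 25 15
f 25 13 26
f 25 26 15
f 26 13 27
f 26 27 15
f 27 13 28
f 27 28 15
f 28 13 14
f 28 14 15
f 30 29 33
f 30 33 31
f 31 33 34
f 31 34 32
f 33 29 35
f 33 35 34
f 34 35 36
f 34 36 32
f 35 29 37
f 35 37 36
f 36 37 38
f 36 38 32
f 37 29 39
f 37 39 38
f 38 39 40
f 38 40 32
f 39 29 41
f 39 41 40
f 40 41 42
f 40 42 32
f 41 29 43
f 41 43 42
f 42 43 44
f 42 44 32
f 43 29 45
f 43 45 44
f 44 45 46
f 44 46 32
f 45 29 47
f 45 47 46
f 46 47 48
f 46 48 32
f 47 29 30
f 47 30 48
f 48 30 31
f 48 31 32
f 50 49 52
f 50 52 51
f 52 49 53
f 52 53 51
f 53 49 54
f 53 54 51
f 54 49 55
f 54 55 51
f 55 49 56
f 55 56 51
f 56 49 57
f 56 57 51
f 57 49 58
f 57 58 51
f 58 49 59
f 58 59 51
f 59 49 60
f 59 60 51
f 60 49 61
f 60 61 51
f 61 49 62
f 61 62 51
f 62 49 63
f 62 63 51
f 63 49 64
f 63 64 51
f 64 49 65
f 64 65 51
f 65 49 50
f 65 50 51
f 67 66 70
f 67 70 68
f 68 70 71
f 68 71 69
f 70 66 72
f 70 72 71
f 71 72 73
f 71 73 69
f 72 66 74
f 72 74 73
f 73 74 75
f 73 75 69
f 74 66 76
f 74 76 75
f 75 76 77
f 75 77 69
f 76 66 78
f 76 78 77
f 77 78 79
f 77 79 69
f 78 66 80
f 78 80 79
f 79 80 81
f 79 81 69
f 80 66 82
f 80 82 81
f 81 82 83
f 81 83 69
f 82 66 84
f 82 84 83
f 83 84 85
f 83 85 69
f 84 66 67
f 84 67 85
f 85 67 68
f 85 68 69

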